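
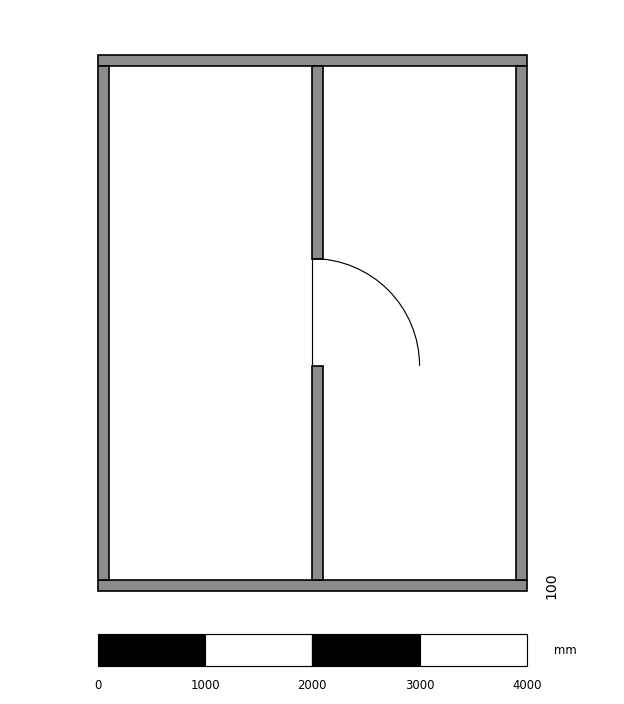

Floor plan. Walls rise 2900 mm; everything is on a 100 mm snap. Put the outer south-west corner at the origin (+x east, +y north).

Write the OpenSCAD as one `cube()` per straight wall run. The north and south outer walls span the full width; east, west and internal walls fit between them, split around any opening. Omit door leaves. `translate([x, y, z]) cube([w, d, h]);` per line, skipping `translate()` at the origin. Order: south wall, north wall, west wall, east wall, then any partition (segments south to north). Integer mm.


cube([4000, 100, 2900]);
translate([0, 4900, 0]) cube([4000, 100, 2900]);
translate([0, 100, 0]) cube([100, 4800, 2900]);
translate([3900, 100, 0]) cube([100, 4800, 2900]);
translate([2000, 100, 0]) cube([100, 2000, 2900]);
translate([2000, 3100, 0]) cube([100, 1800, 2900]);


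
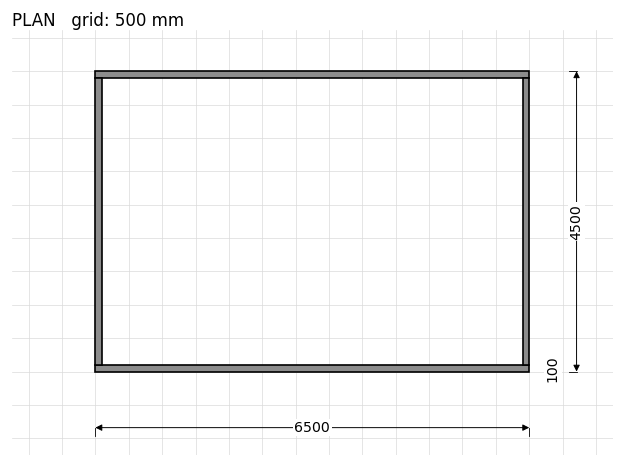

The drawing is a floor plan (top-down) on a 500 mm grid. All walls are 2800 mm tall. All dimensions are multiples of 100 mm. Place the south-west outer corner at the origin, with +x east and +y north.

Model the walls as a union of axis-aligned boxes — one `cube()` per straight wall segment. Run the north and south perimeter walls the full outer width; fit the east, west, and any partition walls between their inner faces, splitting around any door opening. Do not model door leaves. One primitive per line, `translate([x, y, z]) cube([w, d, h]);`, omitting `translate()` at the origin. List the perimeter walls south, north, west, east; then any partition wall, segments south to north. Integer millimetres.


cube([6500, 100, 2800]);
translate([0, 4400, 0]) cube([6500, 100, 2800]);
translate([0, 100, 0]) cube([100, 4300, 2800]);
translate([6400, 100, 0]) cube([100, 4300, 2800]);


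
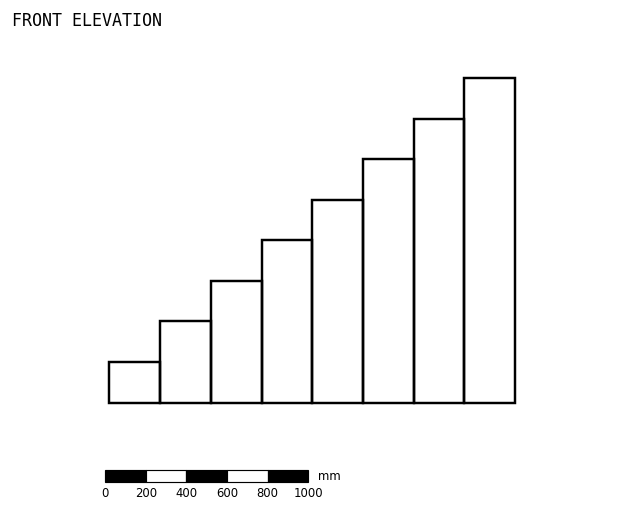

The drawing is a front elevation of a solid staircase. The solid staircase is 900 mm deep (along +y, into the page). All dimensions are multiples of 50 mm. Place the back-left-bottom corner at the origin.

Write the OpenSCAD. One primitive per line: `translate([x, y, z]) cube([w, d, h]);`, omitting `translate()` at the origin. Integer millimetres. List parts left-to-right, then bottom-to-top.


cube([250, 900, 200]);
translate([250, 0, 0]) cube([250, 900, 400]);
translate([500, 0, 0]) cube([250, 900, 600]);
translate([750, 0, 0]) cube([250, 900, 800]);
translate([1000, 0, 0]) cube([250, 900, 1000]);
translate([1250, 0, 0]) cube([250, 900, 1200]);
translate([1500, 0, 0]) cube([250, 900, 1400]);
translate([1750, 0, 0]) cube([250, 900, 1600]);


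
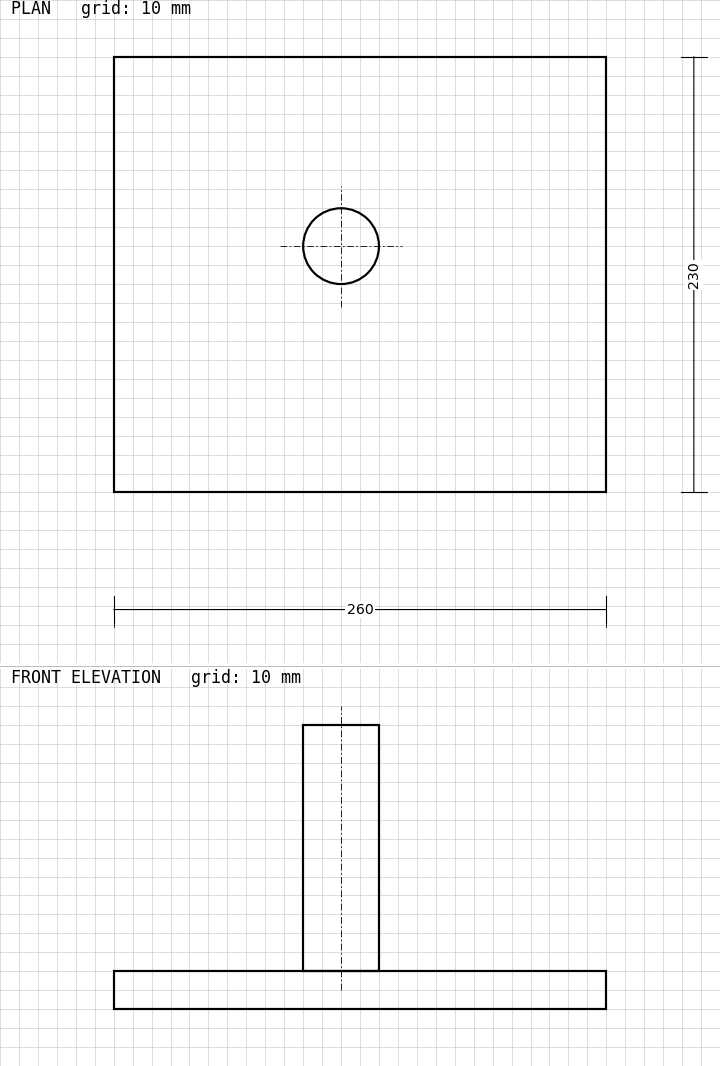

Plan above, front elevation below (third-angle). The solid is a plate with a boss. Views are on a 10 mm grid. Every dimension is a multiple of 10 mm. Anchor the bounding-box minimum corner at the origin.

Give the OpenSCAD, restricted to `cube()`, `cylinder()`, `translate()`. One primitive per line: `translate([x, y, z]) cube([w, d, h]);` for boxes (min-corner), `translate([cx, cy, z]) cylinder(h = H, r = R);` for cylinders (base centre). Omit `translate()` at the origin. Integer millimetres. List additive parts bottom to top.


cube([260, 230, 20]);
translate([120, 130, 20]) cylinder(h = 130, r = 20);


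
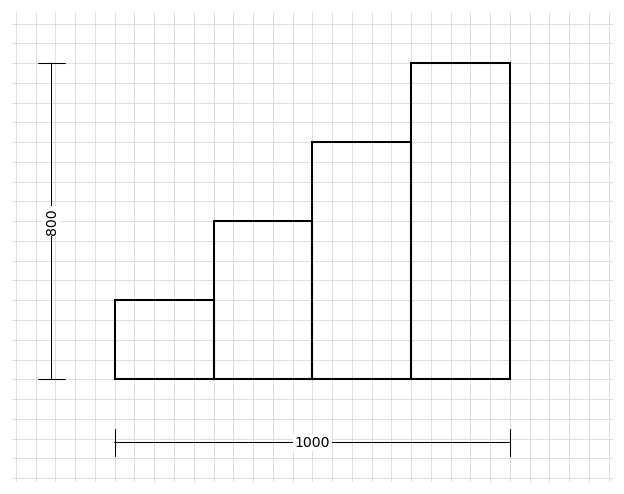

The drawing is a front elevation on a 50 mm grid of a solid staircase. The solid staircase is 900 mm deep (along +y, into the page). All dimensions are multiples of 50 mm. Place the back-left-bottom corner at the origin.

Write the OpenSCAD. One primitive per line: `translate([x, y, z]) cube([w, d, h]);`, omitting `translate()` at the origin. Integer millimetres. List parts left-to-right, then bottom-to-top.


cube([250, 900, 200]);
translate([250, 0, 0]) cube([250, 900, 400]);
translate([500, 0, 0]) cube([250, 900, 600]);
translate([750, 0, 0]) cube([250, 900, 800]);


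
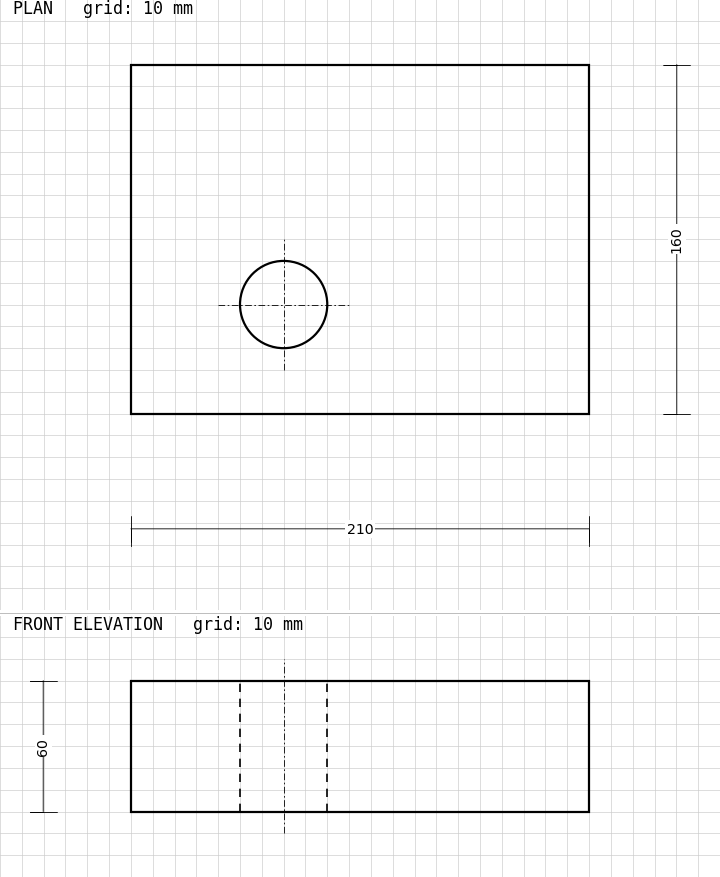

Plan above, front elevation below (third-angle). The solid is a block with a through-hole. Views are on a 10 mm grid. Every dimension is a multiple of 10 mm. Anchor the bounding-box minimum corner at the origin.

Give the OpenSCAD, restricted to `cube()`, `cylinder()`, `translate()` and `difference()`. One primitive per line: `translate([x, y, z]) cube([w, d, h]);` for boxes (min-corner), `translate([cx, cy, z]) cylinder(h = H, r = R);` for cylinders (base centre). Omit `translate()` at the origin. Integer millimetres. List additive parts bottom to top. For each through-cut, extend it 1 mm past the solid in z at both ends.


difference() {
  cube([210, 160, 60]);
  translate([70, 50, -1]) cylinder(h = 62, r = 20);
}


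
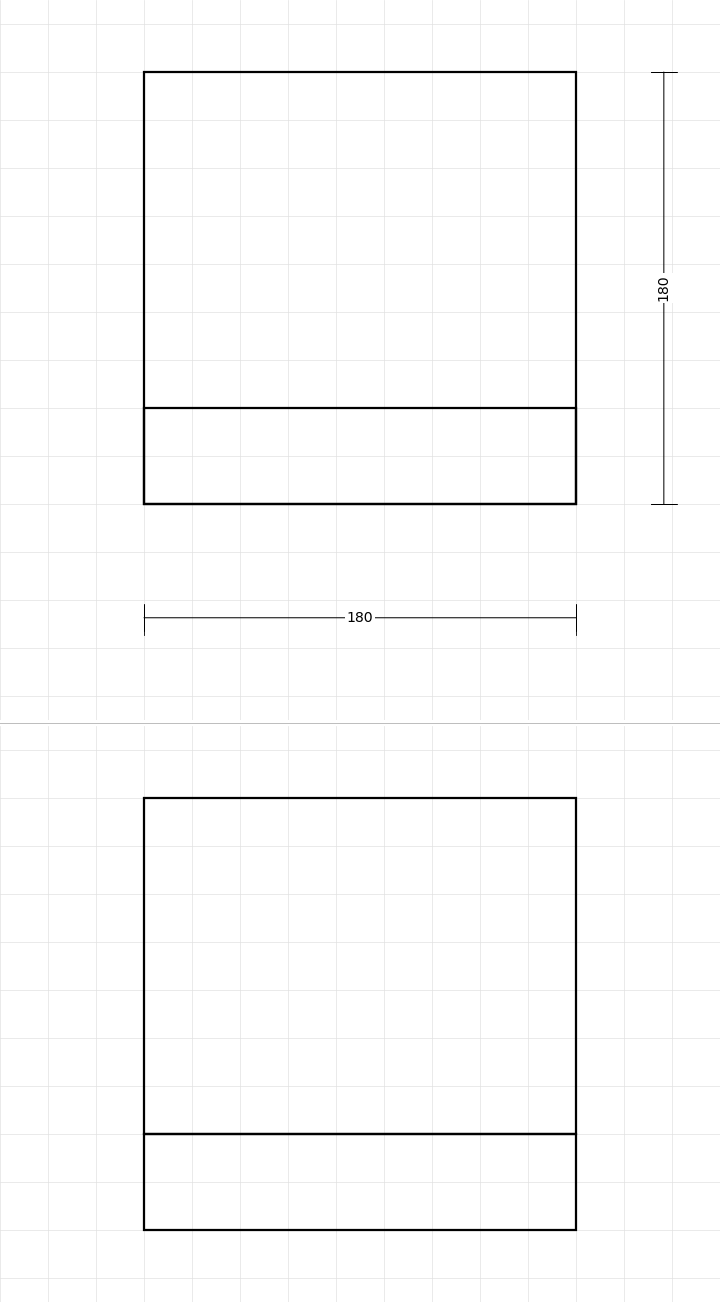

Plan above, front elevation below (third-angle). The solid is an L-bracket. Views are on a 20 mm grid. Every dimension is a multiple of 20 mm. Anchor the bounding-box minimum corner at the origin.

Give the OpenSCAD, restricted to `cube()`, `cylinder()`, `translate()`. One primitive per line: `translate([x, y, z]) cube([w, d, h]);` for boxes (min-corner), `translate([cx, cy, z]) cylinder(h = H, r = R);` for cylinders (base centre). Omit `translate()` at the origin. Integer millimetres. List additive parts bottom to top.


cube([180, 180, 40]);
translate([0, 0, 40]) cube([180, 40, 140]);


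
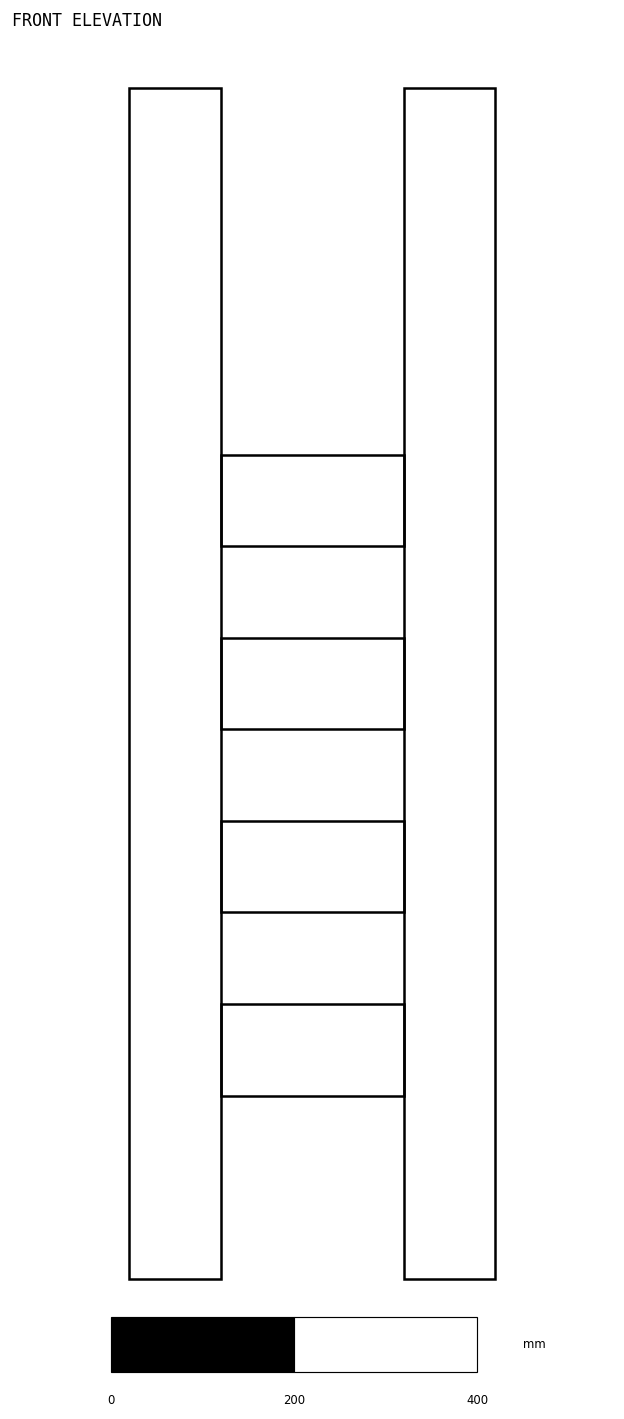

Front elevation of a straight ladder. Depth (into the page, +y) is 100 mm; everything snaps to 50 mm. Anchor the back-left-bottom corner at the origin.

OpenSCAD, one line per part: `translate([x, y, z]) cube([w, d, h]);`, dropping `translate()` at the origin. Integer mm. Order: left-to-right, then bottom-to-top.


cube([100, 100, 1300]);
translate([100, 0, 200]) cube([200, 100, 100]);
translate([100, 0, 400]) cube([200, 100, 100]);
translate([100, 0, 600]) cube([200, 100, 100]);
translate([100, 0, 800]) cube([200, 100, 100]);
translate([300, 0, 0]) cube([100, 100, 1300]);


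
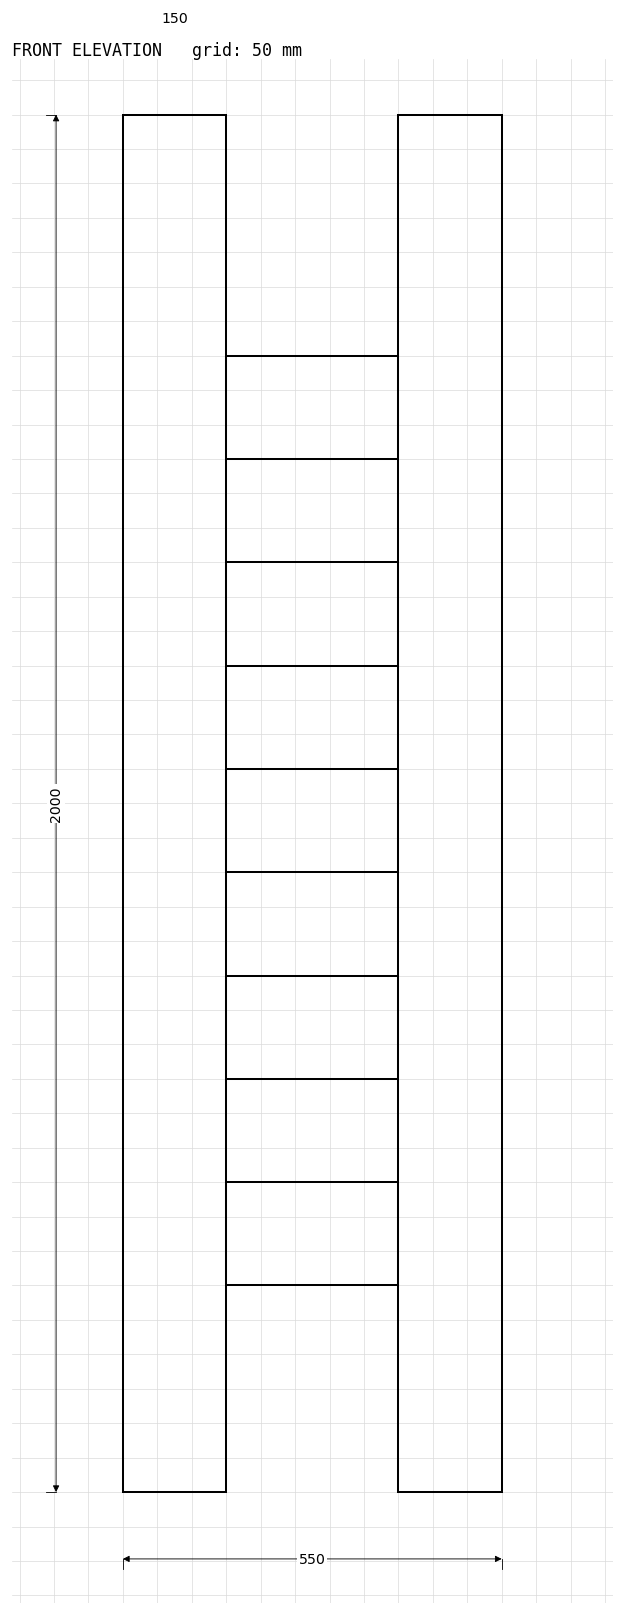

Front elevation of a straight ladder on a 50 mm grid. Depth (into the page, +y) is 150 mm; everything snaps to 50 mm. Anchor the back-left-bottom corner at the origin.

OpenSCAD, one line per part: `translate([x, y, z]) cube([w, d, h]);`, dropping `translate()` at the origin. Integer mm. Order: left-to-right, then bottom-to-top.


cube([150, 150, 2000]);
translate([150, 0, 300]) cube([250, 150, 150]);
translate([150, 0, 600]) cube([250, 150, 150]);
translate([150, 0, 900]) cube([250, 150, 150]);
translate([150, 0, 1200]) cube([250, 150, 150]);
translate([150, 0, 1500]) cube([250, 150, 150]);
translate([400, 0, 0]) cube([150, 150, 2000]);


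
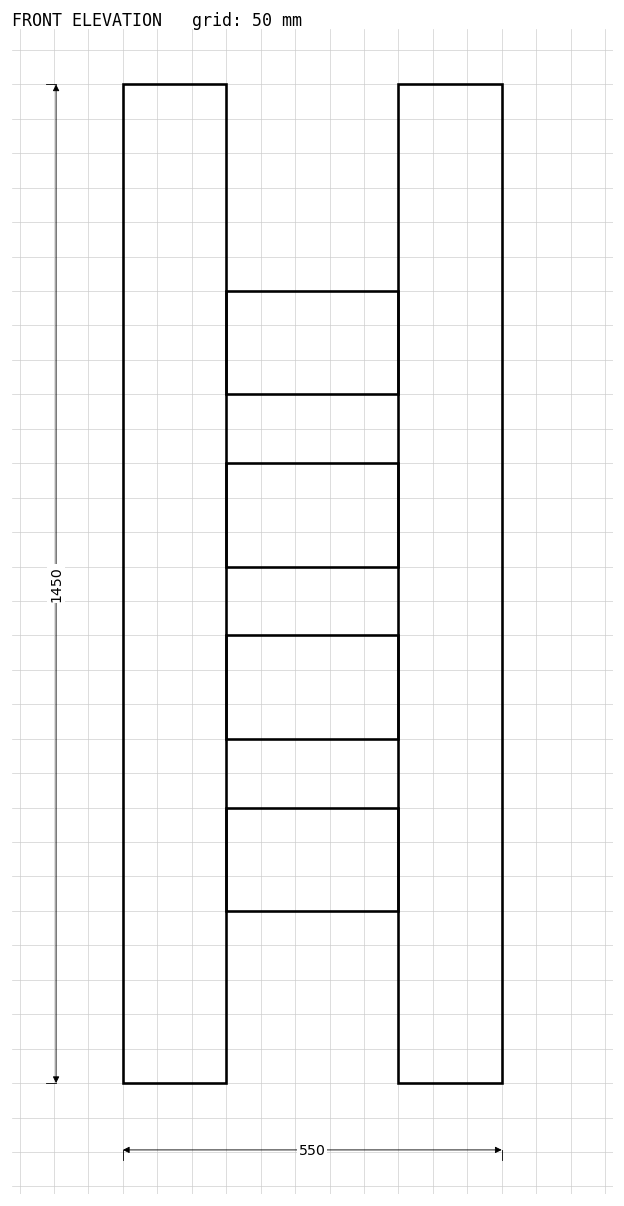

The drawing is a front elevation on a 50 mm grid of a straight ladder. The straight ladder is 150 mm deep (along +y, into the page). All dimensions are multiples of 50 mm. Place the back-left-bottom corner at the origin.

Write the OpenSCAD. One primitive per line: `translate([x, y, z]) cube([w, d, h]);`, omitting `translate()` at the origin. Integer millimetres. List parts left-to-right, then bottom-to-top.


cube([150, 150, 1450]);
translate([150, 0, 250]) cube([250, 150, 150]);
translate([150, 0, 500]) cube([250, 150, 150]);
translate([150, 0, 750]) cube([250, 150, 150]);
translate([150, 0, 1000]) cube([250, 150, 150]);
translate([400, 0, 0]) cube([150, 150, 1450]);


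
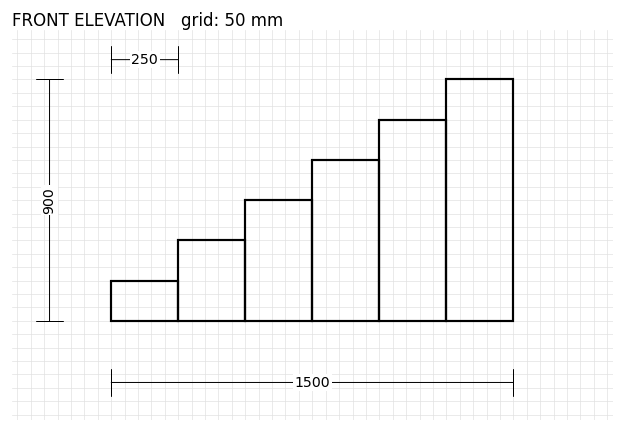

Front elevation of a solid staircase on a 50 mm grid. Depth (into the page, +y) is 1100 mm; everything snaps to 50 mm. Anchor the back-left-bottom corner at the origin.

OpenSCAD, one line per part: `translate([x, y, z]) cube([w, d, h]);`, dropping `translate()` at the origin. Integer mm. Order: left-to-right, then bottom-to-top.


cube([250, 1100, 150]);
translate([250, 0, 0]) cube([250, 1100, 300]);
translate([500, 0, 0]) cube([250, 1100, 450]);
translate([750, 0, 0]) cube([250, 1100, 600]);
translate([1000, 0, 0]) cube([250, 1100, 750]);
translate([1250, 0, 0]) cube([250, 1100, 900]);


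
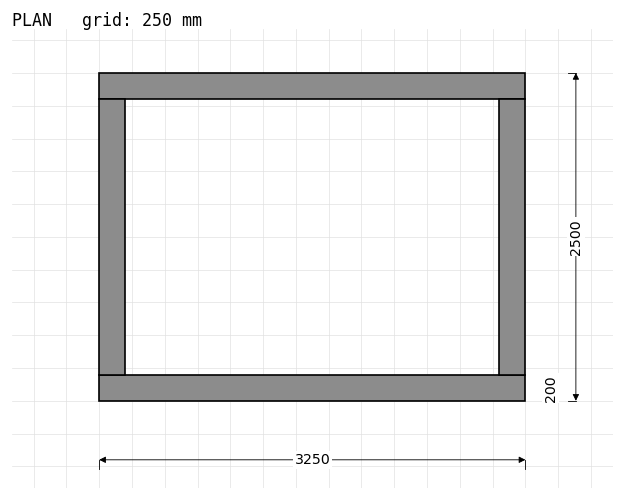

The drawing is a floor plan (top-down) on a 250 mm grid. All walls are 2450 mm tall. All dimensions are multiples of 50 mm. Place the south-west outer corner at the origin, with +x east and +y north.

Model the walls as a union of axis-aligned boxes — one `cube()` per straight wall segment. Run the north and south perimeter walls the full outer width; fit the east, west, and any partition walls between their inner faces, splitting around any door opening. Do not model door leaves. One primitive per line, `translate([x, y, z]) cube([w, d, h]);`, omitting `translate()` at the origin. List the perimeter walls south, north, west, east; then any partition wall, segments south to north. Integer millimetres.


cube([3250, 200, 2450]);
translate([0, 2300, 0]) cube([3250, 200, 2450]);
translate([0, 200, 0]) cube([200, 2100, 2450]);
translate([3050, 200, 0]) cube([200, 2100, 2450]);


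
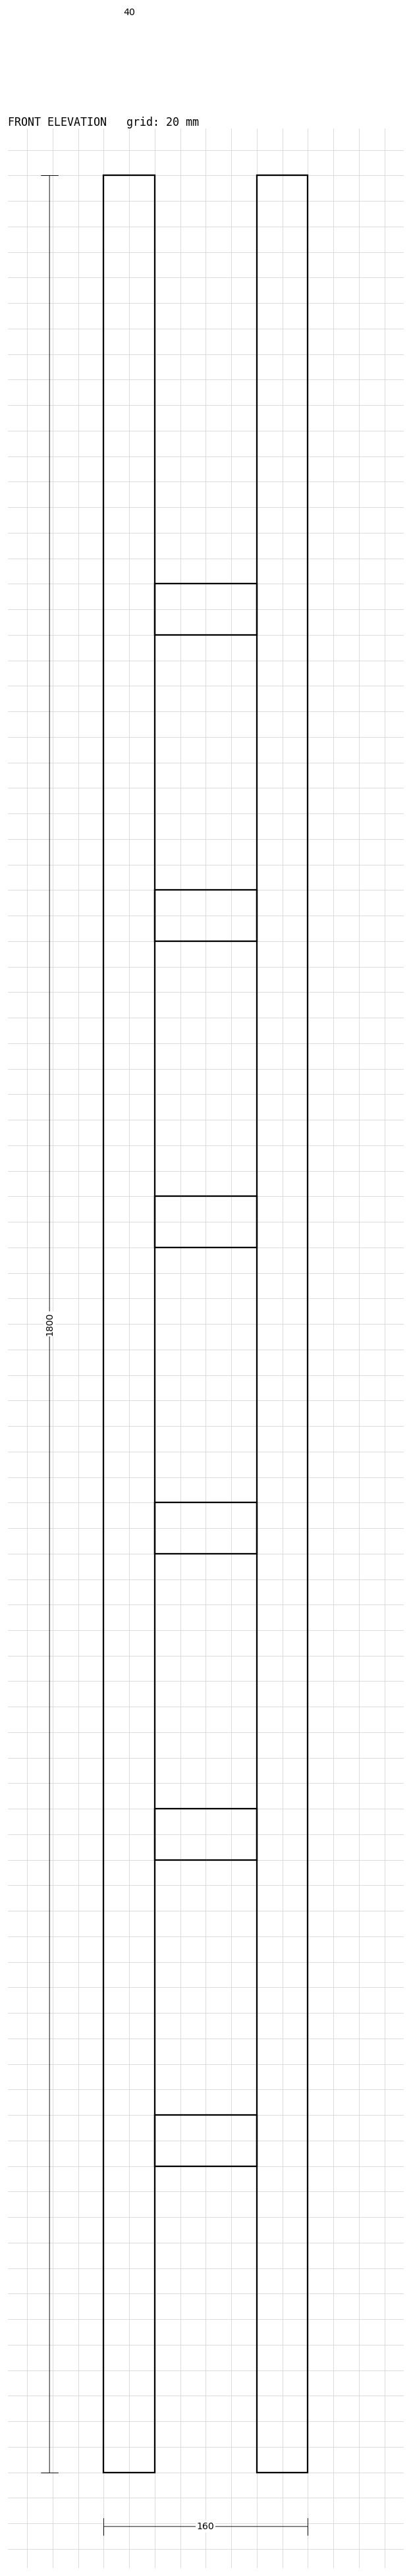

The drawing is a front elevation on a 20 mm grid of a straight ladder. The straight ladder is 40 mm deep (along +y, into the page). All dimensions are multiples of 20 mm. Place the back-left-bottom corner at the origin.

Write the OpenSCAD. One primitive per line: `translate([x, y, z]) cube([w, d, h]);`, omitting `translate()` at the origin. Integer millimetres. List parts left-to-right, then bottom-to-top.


cube([40, 40, 1800]);
translate([40, 0, 240]) cube([80, 40, 40]);
translate([40, 0, 480]) cube([80, 40, 40]);
translate([40, 0, 720]) cube([80, 40, 40]);
translate([40, 0, 960]) cube([80, 40, 40]);
translate([40, 0, 1200]) cube([80, 40, 40]);
translate([40, 0, 1440]) cube([80, 40, 40]);
translate([120, 0, 0]) cube([40, 40, 1800]);


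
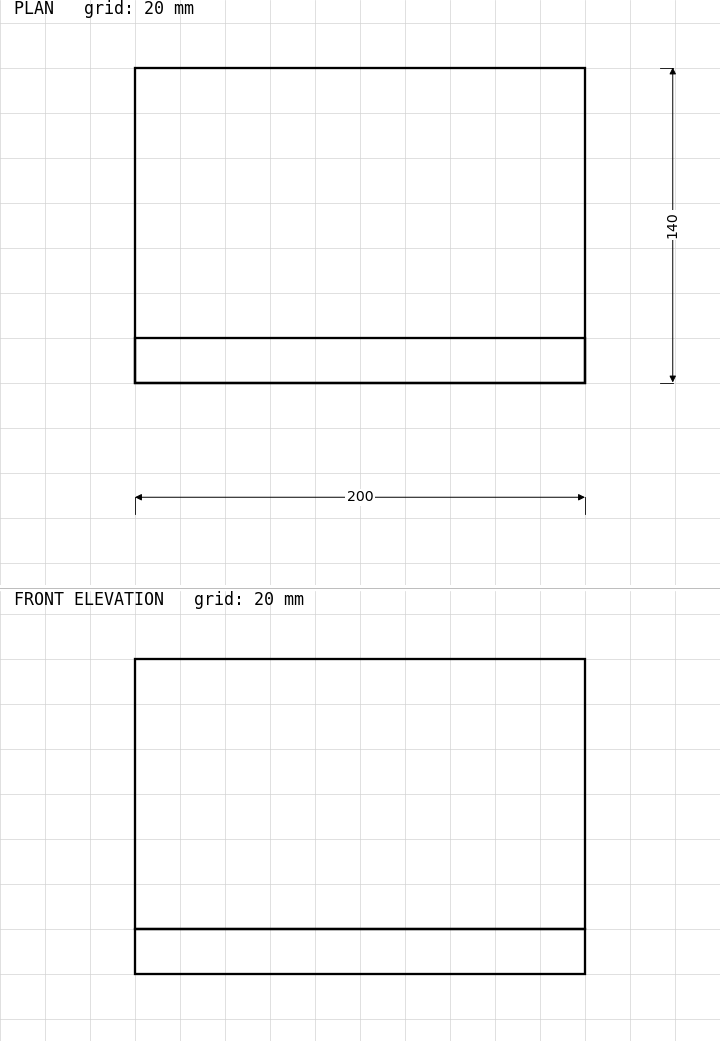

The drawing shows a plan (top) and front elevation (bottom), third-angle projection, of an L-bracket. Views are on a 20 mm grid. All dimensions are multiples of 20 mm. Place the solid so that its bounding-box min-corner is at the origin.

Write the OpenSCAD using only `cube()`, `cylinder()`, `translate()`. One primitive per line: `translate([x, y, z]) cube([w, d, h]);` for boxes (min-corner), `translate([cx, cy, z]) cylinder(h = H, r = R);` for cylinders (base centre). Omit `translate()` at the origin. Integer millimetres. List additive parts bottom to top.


cube([200, 140, 20]);
translate([0, 0, 20]) cube([200, 20, 120]);


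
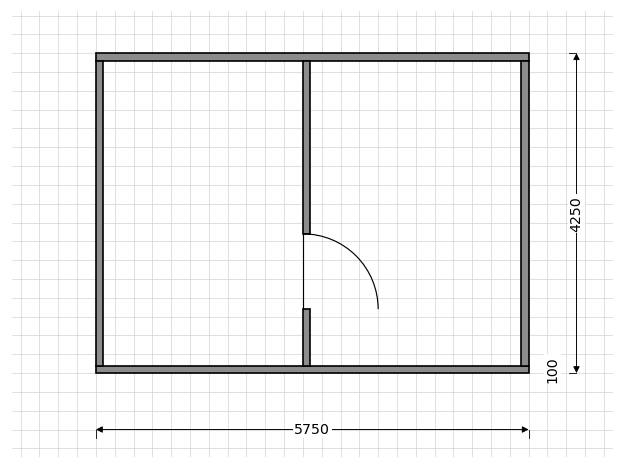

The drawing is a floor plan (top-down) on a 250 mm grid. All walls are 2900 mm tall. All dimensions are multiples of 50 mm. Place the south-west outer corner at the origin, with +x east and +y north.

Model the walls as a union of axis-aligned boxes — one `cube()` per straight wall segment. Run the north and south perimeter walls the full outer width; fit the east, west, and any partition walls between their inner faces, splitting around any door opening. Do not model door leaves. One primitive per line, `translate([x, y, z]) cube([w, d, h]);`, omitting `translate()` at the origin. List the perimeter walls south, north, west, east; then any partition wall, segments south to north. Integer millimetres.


cube([5750, 100, 2900]);
translate([0, 4150, 0]) cube([5750, 100, 2900]);
translate([0, 100, 0]) cube([100, 4050, 2900]);
translate([5650, 100, 0]) cube([100, 4050, 2900]);
translate([2750, 100, 0]) cube([100, 750, 2900]);
translate([2750, 1850, 0]) cube([100, 2300, 2900]);


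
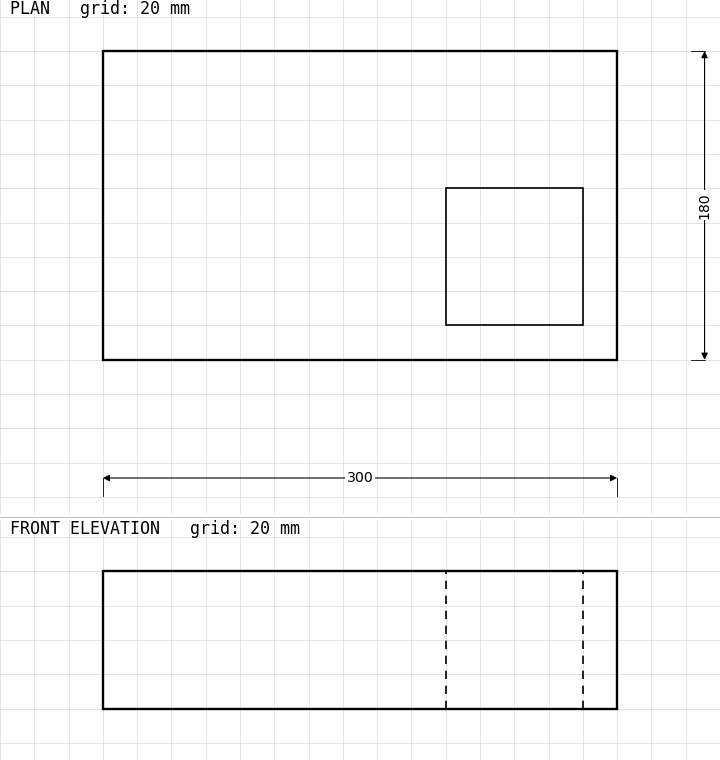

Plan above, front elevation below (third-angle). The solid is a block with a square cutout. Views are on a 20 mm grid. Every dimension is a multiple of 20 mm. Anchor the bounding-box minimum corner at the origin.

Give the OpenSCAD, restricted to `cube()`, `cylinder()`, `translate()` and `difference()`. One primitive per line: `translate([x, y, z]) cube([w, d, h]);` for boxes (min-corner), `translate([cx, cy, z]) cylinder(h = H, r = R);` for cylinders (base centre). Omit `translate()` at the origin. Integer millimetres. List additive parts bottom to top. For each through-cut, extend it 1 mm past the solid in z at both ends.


difference() {
  cube([300, 180, 80]);
  translate([200, 20, -1]) cube([80, 80, 82]);
}


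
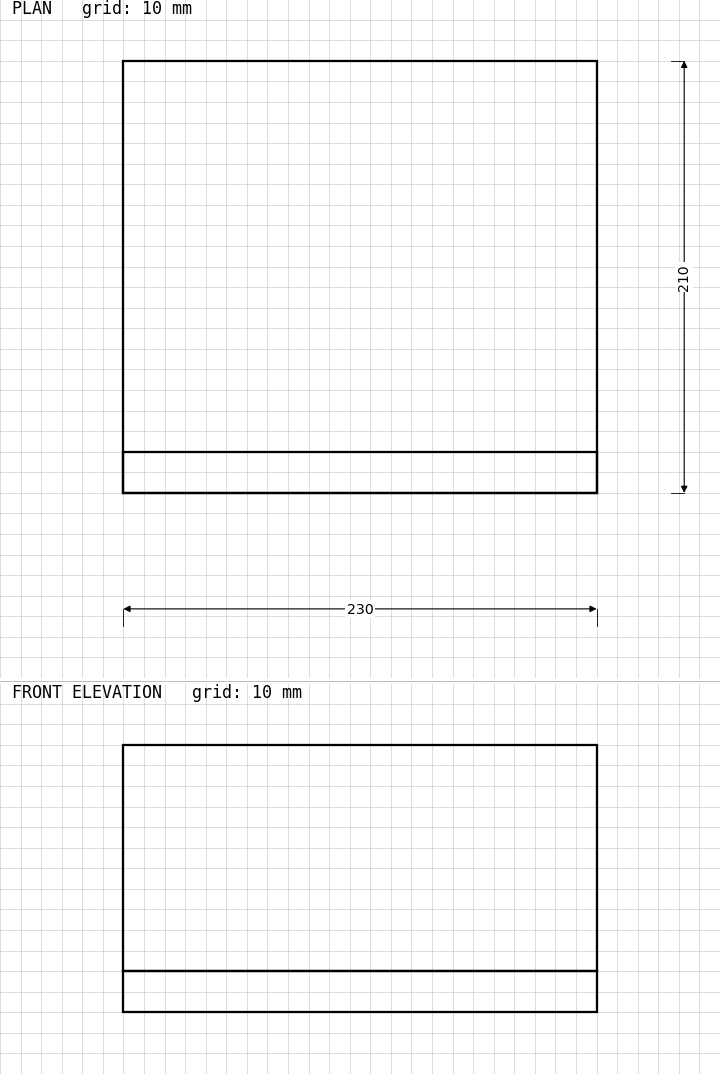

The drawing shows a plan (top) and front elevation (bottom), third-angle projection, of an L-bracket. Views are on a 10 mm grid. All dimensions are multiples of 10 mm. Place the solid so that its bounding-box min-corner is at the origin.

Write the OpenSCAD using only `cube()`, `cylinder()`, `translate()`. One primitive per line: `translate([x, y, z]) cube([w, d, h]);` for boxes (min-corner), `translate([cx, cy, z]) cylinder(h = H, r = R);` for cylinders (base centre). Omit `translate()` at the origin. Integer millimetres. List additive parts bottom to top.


cube([230, 210, 20]);
translate([0, 0, 20]) cube([230, 20, 110]);


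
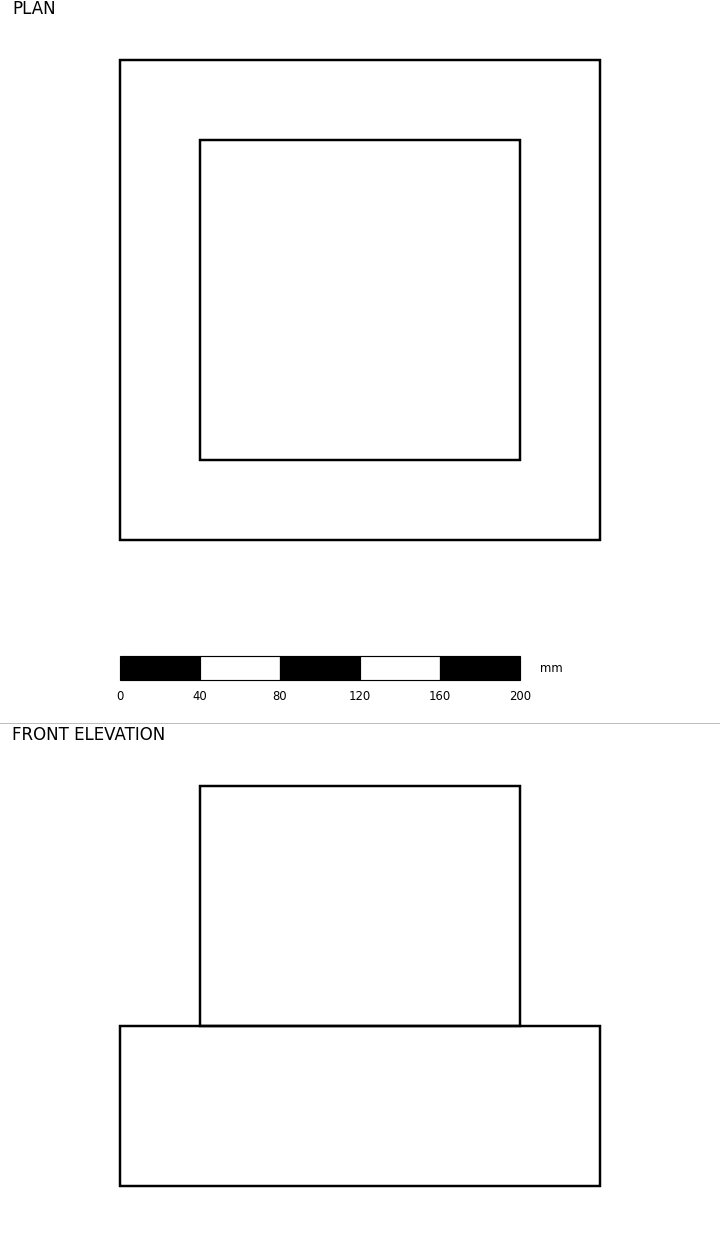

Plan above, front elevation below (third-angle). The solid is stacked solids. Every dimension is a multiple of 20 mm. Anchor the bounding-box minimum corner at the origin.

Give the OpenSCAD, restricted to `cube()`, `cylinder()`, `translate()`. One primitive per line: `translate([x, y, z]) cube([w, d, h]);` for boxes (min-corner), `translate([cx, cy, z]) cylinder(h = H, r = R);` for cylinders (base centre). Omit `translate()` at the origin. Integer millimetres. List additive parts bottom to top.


cube([240, 240, 80]);
translate([40, 40, 80]) cube([160, 160, 120]);


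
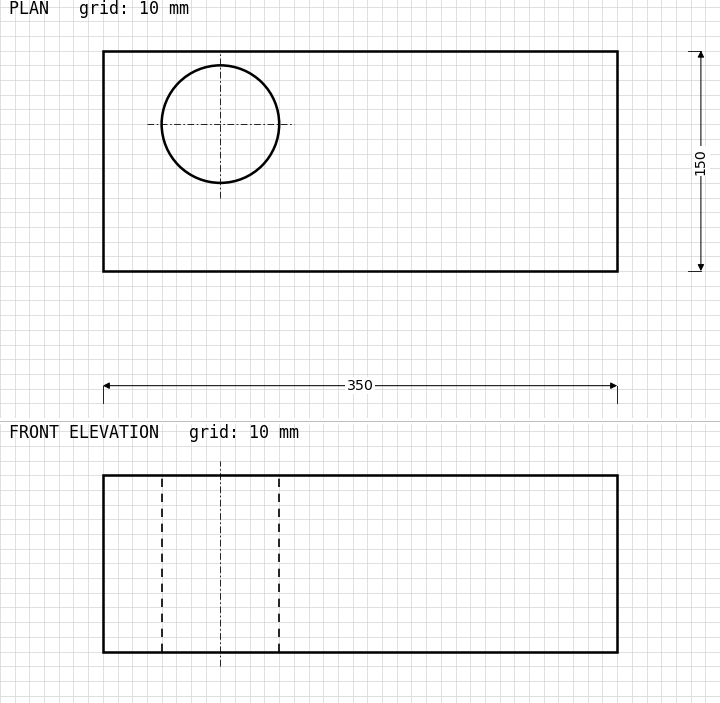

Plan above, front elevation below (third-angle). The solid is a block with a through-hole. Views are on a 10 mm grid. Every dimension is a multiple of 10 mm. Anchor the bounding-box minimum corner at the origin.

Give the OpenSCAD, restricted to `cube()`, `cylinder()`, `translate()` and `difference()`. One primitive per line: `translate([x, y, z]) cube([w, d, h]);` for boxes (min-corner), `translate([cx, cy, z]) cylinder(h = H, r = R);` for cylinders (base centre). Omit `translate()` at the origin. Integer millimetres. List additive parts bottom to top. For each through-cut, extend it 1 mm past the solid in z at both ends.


difference() {
  cube([350, 150, 120]);
  translate([80, 100, -1]) cylinder(h = 122, r = 40);
}


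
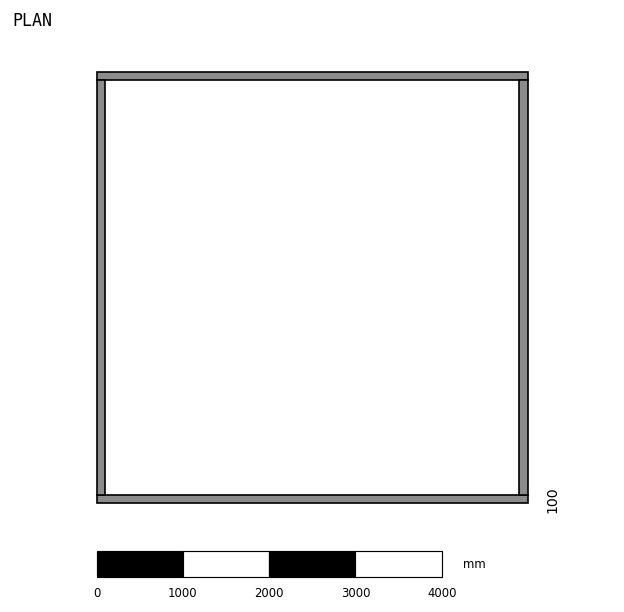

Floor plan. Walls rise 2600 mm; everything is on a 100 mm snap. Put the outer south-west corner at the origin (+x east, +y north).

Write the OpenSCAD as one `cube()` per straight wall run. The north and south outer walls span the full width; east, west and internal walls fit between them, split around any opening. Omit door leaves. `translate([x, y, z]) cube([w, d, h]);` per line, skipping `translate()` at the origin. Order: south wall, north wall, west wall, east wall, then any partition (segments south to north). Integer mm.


cube([5000, 100, 2600]);
translate([0, 4900, 0]) cube([5000, 100, 2600]);
translate([0, 100, 0]) cube([100, 4800, 2600]);
translate([4900, 100, 0]) cube([100, 4800, 2600]);


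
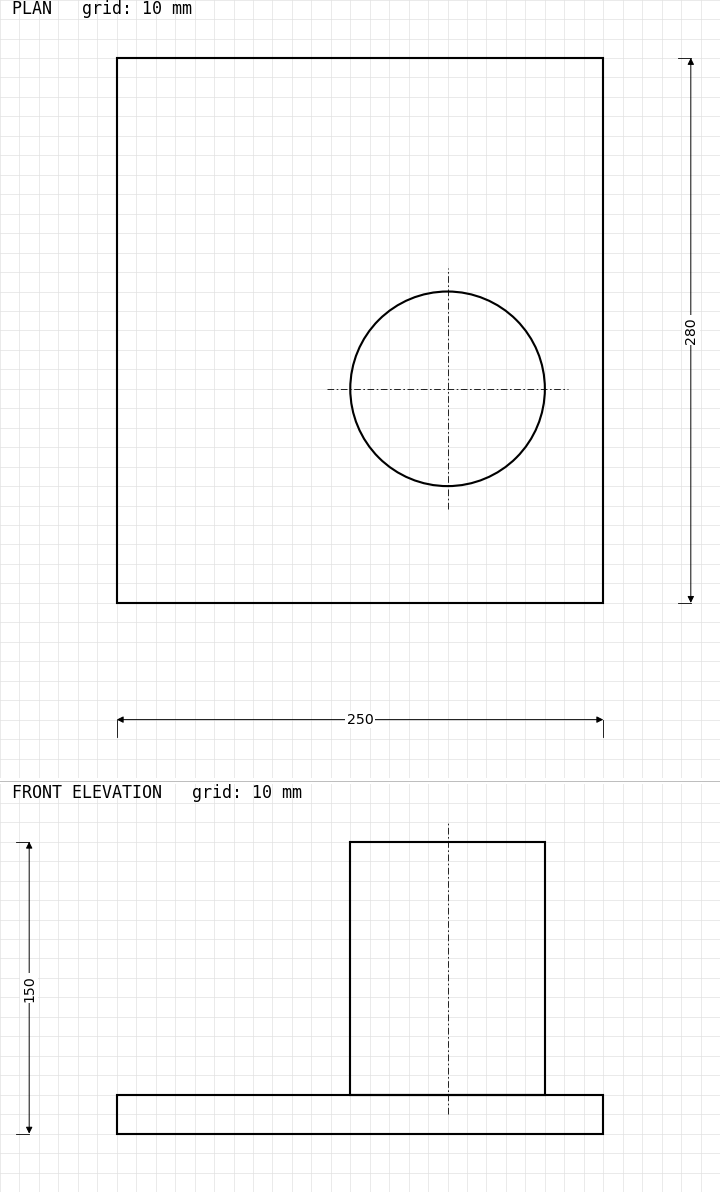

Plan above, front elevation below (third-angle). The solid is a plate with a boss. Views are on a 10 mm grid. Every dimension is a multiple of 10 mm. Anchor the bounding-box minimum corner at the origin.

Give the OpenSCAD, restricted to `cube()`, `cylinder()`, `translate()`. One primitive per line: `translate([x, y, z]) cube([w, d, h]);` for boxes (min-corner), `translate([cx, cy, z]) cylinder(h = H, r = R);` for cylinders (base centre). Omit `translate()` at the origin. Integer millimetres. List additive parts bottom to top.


cube([250, 280, 20]);
translate([170, 110, 20]) cylinder(h = 130, r = 50);


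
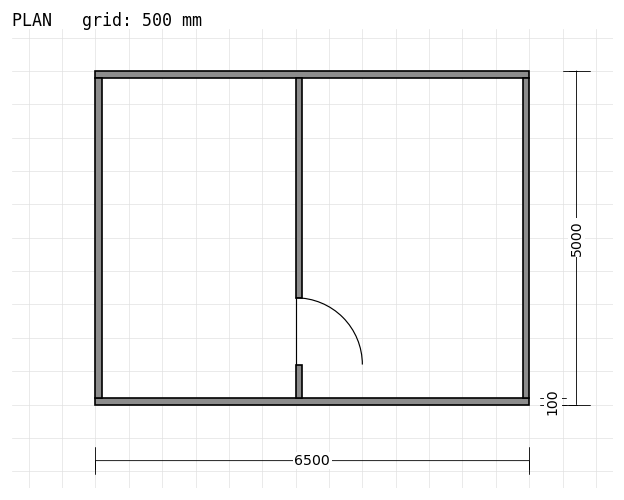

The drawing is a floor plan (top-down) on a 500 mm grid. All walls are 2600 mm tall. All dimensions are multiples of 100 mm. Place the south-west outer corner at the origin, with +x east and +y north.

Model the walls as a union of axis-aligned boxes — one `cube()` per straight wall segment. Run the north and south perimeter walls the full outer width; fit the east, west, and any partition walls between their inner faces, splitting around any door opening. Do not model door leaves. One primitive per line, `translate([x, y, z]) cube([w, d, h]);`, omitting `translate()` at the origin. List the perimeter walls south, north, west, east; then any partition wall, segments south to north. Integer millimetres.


cube([6500, 100, 2600]);
translate([0, 4900, 0]) cube([6500, 100, 2600]);
translate([0, 100, 0]) cube([100, 4800, 2600]);
translate([6400, 100, 0]) cube([100, 4800, 2600]);
translate([3000, 100, 0]) cube([100, 500, 2600]);
translate([3000, 1600, 0]) cube([100, 3300, 2600]);


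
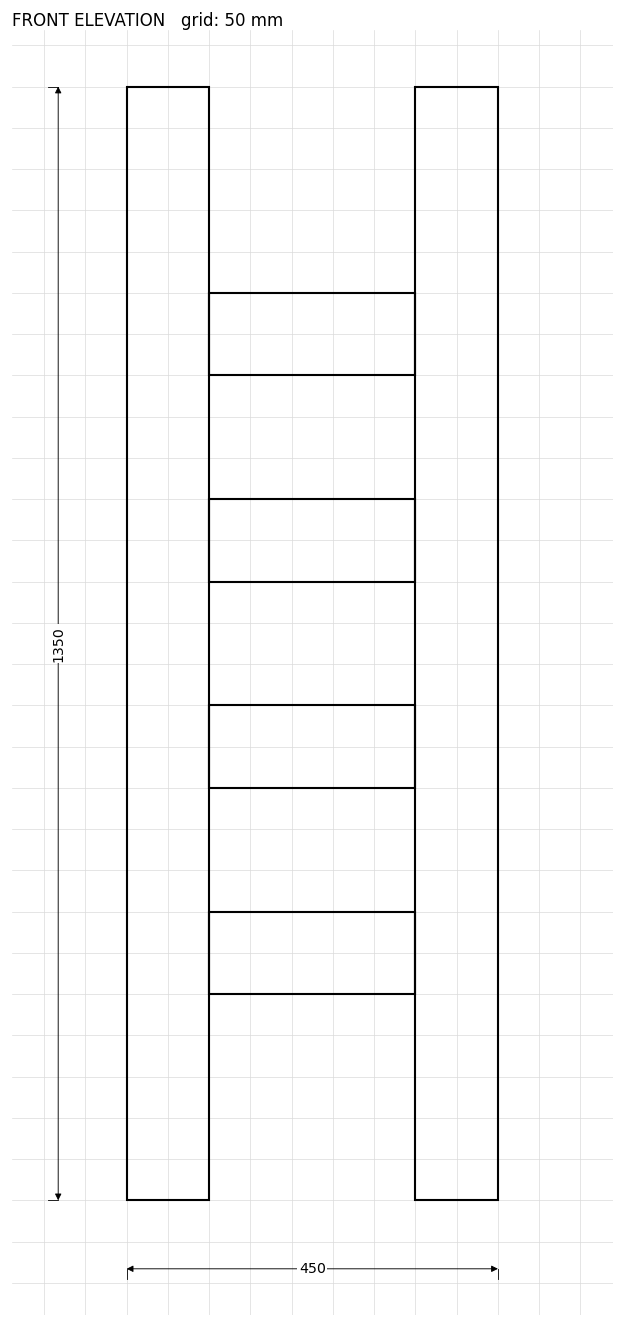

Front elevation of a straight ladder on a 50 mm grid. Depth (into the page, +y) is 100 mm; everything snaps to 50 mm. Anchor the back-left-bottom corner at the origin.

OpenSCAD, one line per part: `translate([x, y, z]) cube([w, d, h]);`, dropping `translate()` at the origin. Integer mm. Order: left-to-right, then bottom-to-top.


cube([100, 100, 1350]);
translate([100, 0, 250]) cube([250, 100, 100]);
translate([100, 0, 500]) cube([250, 100, 100]);
translate([100, 0, 750]) cube([250, 100, 100]);
translate([100, 0, 1000]) cube([250, 100, 100]);
translate([350, 0, 0]) cube([100, 100, 1350]);


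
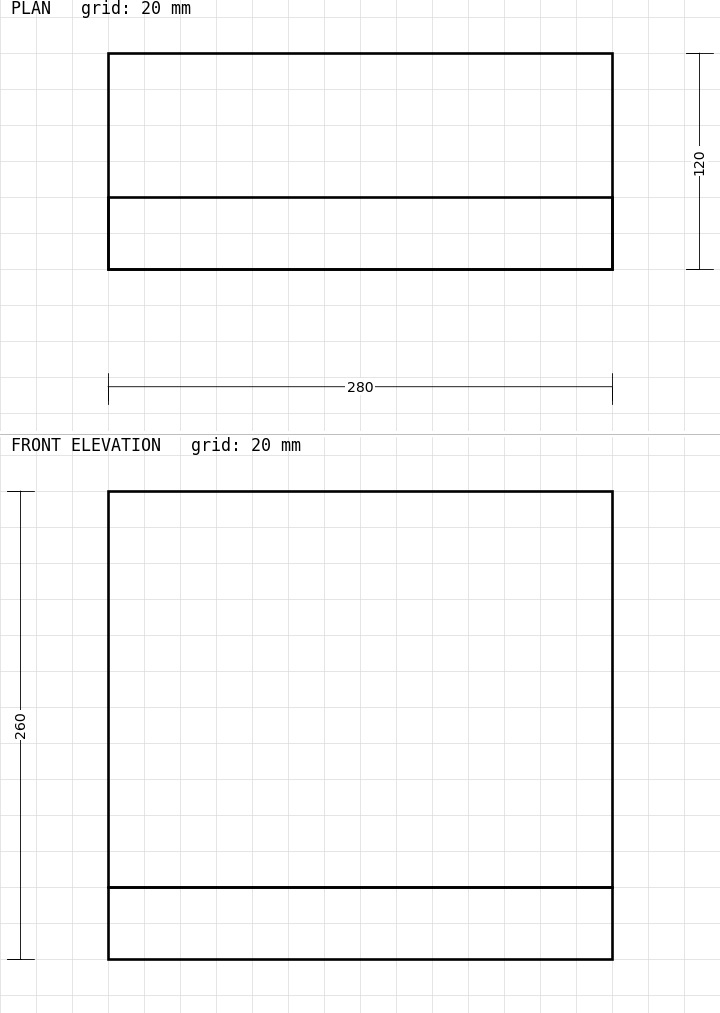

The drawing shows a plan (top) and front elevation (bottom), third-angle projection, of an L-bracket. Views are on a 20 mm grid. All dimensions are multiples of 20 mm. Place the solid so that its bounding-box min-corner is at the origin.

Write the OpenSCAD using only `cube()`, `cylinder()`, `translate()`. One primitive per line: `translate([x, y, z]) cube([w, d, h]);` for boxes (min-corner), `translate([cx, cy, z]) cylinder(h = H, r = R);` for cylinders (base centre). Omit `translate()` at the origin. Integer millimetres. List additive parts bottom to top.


cube([280, 120, 40]);
translate([0, 0, 40]) cube([280, 40, 220]);


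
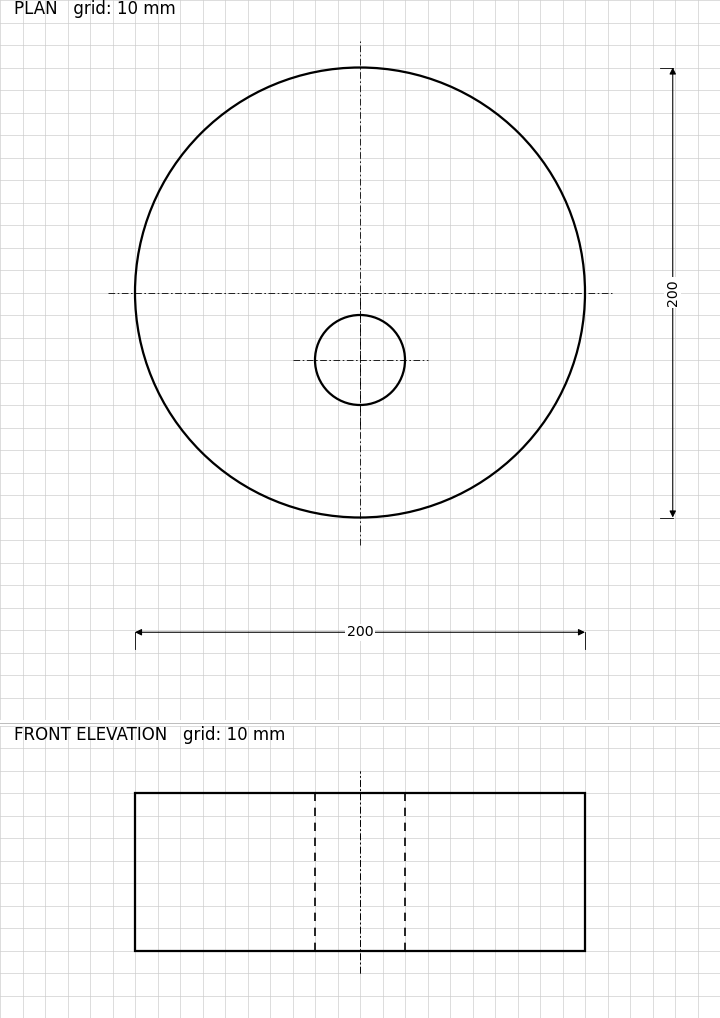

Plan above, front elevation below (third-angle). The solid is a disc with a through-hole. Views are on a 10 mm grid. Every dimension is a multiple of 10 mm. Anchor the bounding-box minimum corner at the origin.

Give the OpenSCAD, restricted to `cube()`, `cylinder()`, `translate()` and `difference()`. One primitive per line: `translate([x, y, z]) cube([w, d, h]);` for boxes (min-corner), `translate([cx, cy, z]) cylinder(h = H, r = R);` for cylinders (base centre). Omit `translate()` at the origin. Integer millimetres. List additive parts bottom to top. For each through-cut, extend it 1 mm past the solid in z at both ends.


difference() {
  translate([100, 100, 0]) cylinder(h = 70, r = 100);
  translate([100, 70, -1]) cylinder(h = 72, r = 20);
}


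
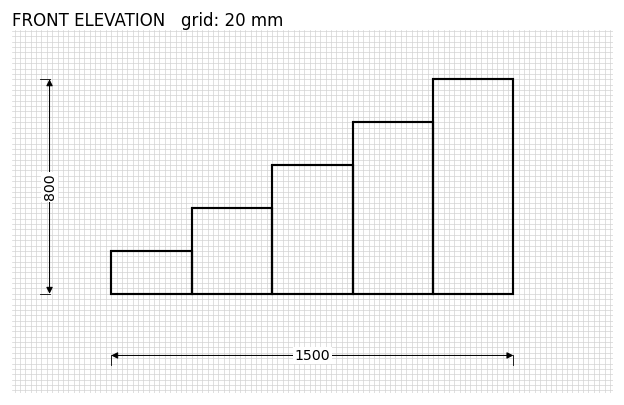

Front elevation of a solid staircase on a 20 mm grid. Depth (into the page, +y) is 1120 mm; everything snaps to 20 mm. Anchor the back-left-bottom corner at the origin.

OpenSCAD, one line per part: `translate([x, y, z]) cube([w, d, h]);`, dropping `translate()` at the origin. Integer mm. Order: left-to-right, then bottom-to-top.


cube([300, 1120, 160]);
translate([300, 0, 0]) cube([300, 1120, 320]);
translate([600, 0, 0]) cube([300, 1120, 480]);
translate([900, 0, 0]) cube([300, 1120, 640]);
translate([1200, 0, 0]) cube([300, 1120, 800]);


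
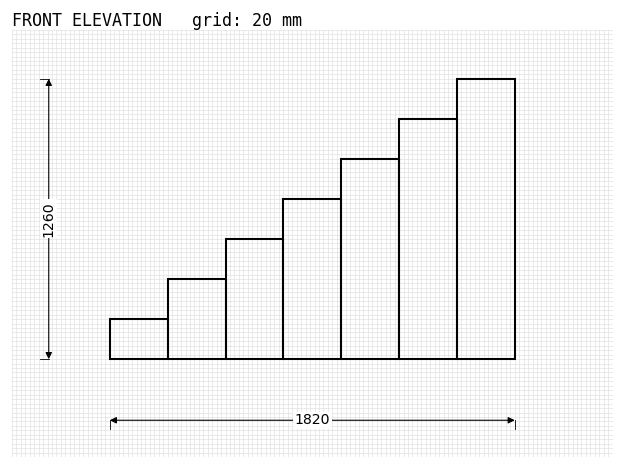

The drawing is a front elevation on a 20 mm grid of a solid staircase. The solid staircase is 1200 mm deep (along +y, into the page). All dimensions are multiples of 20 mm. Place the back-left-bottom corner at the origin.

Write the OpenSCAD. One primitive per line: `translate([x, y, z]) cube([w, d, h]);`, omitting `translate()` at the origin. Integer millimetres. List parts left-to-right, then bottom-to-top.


cube([260, 1200, 180]);
translate([260, 0, 0]) cube([260, 1200, 360]);
translate([520, 0, 0]) cube([260, 1200, 540]);
translate([780, 0, 0]) cube([260, 1200, 720]);
translate([1040, 0, 0]) cube([260, 1200, 900]);
translate([1300, 0, 0]) cube([260, 1200, 1080]);
translate([1560, 0, 0]) cube([260, 1200, 1260]);


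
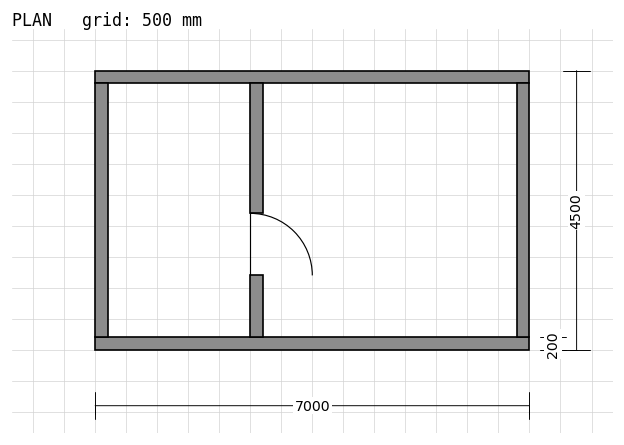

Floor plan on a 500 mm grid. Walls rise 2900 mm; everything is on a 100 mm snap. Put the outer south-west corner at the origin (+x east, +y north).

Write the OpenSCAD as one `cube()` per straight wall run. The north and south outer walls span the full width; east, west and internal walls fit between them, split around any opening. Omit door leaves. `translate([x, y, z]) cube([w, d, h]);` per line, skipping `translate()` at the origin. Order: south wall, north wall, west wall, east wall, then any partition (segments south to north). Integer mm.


cube([7000, 200, 2900]);
translate([0, 4300, 0]) cube([7000, 200, 2900]);
translate([0, 200, 0]) cube([200, 4100, 2900]);
translate([6800, 200, 0]) cube([200, 4100, 2900]);
translate([2500, 200, 0]) cube([200, 1000, 2900]);
translate([2500, 2200, 0]) cube([200, 2100, 2900]);


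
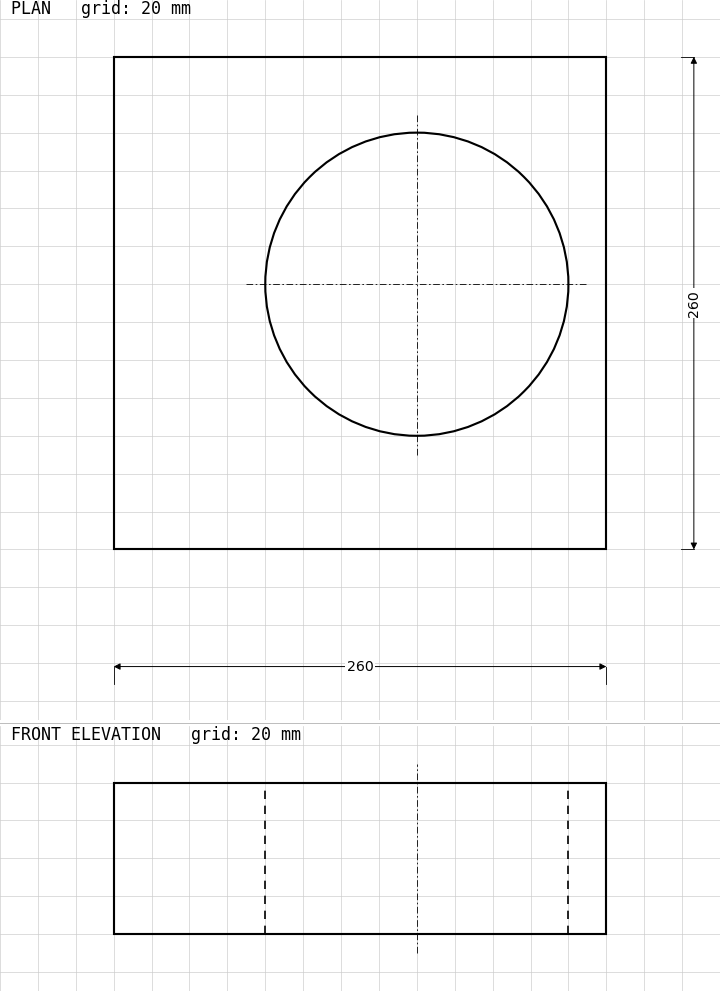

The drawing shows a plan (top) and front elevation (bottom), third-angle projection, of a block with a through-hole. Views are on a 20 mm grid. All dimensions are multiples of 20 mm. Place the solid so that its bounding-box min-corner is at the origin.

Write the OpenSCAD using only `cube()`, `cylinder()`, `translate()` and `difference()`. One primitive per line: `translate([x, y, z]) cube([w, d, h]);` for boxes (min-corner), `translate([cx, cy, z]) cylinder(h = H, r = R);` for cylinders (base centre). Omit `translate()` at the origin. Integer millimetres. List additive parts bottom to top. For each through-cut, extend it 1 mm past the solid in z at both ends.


difference() {
  cube([260, 260, 80]);
  translate([160, 140, -1]) cylinder(h = 82, r = 80);
}


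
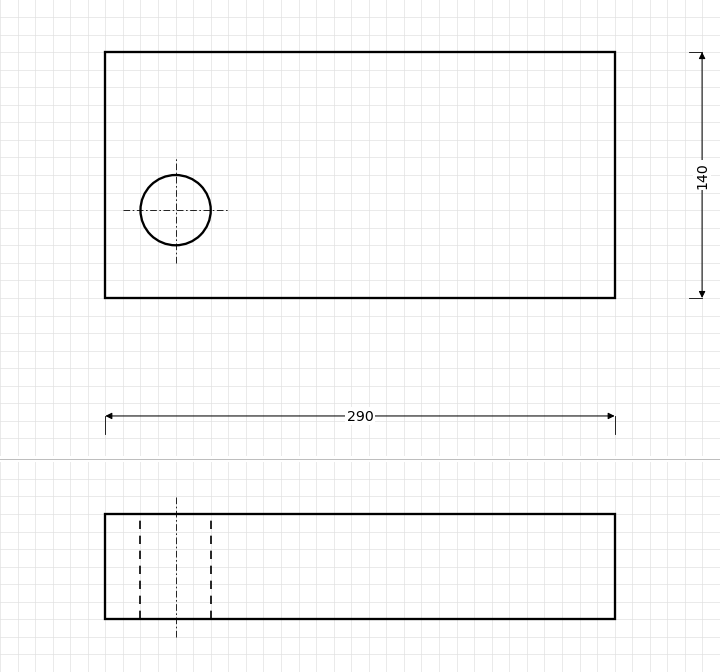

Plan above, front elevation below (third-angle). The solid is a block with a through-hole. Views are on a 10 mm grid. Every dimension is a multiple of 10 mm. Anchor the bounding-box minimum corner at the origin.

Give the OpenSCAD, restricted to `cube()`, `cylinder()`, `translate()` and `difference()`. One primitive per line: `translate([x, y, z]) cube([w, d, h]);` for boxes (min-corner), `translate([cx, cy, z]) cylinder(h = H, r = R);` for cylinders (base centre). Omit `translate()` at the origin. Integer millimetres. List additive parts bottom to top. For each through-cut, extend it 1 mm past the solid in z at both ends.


difference() {
  cube([290, 140, 60]);
  translate([40, 50, -1]) cylinder(h = 62, r = 20);
}


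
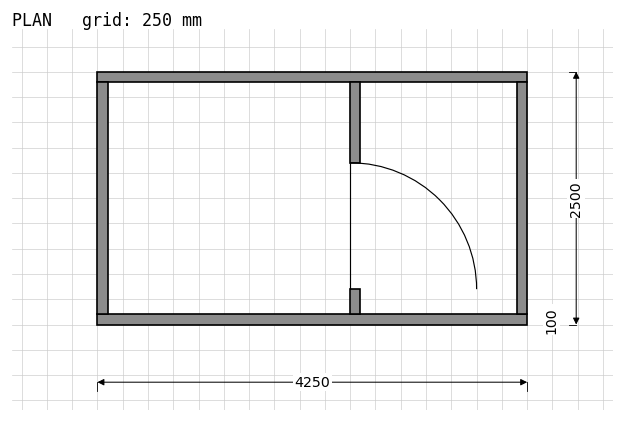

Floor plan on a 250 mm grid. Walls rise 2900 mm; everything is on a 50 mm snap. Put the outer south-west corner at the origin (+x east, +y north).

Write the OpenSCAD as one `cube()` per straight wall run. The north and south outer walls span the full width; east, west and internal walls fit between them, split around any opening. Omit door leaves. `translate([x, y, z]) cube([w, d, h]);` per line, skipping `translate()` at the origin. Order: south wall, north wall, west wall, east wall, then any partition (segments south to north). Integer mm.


cube([4250, 100, 2900]);
translate([0, 2400, 0]) cube([4250, 100, 2900]);
translate([0, 100, 0]) cube([100, 2300, 2900]);
translate([4150, 100, 0]) cube([100, 2300, 2900]);
translate([2500, 100, 0]) cube([100, 250, 2900]);
translate([2500, 1600, 0]) cube([100, 800, 2900]);


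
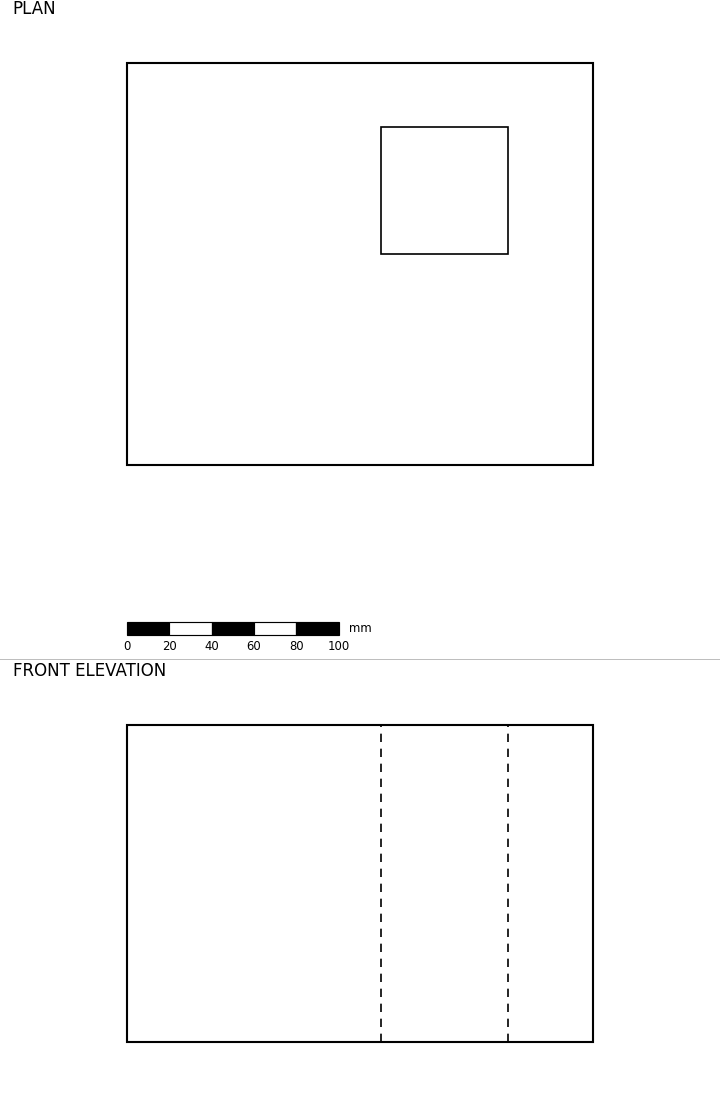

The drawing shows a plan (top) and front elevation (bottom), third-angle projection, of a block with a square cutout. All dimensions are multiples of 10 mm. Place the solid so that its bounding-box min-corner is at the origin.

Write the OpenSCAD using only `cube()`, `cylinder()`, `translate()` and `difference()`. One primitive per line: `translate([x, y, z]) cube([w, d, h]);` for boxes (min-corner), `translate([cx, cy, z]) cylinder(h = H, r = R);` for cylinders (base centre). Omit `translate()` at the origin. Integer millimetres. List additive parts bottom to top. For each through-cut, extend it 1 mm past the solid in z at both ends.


difference() {
  cube([220, 190, 150]);
  translate([120, 100, -1]) cube([60, 60, 152]);
}


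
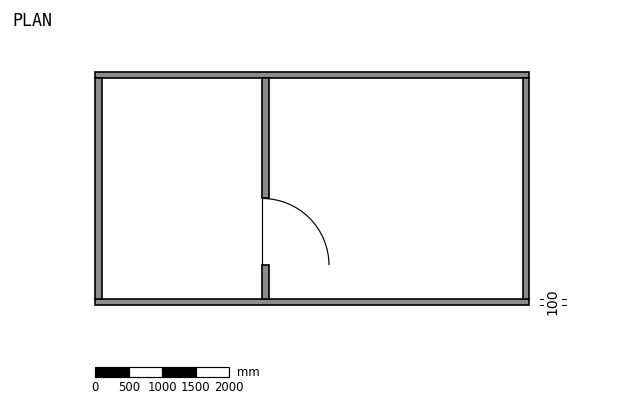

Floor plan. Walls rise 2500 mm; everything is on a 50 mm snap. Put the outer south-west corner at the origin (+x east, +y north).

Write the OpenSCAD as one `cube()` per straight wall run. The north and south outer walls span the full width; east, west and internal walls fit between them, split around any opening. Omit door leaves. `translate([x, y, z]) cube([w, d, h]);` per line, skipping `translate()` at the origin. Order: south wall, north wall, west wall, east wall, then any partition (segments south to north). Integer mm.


cube([6500, 100, 2500]);
translate([0, 3400, 0]) cube([6500, 100, 2500]);
translate([0, 100, 0]) cube([100, 3300, 2500]);
translate([6400, 100, 0]) cube([100, 3300, 2500]);
translate([2500, 100, 0]) cube([100, 500, 2500]);
translate([2500, 1600, 0]) cube([100, 1800, 2500]);


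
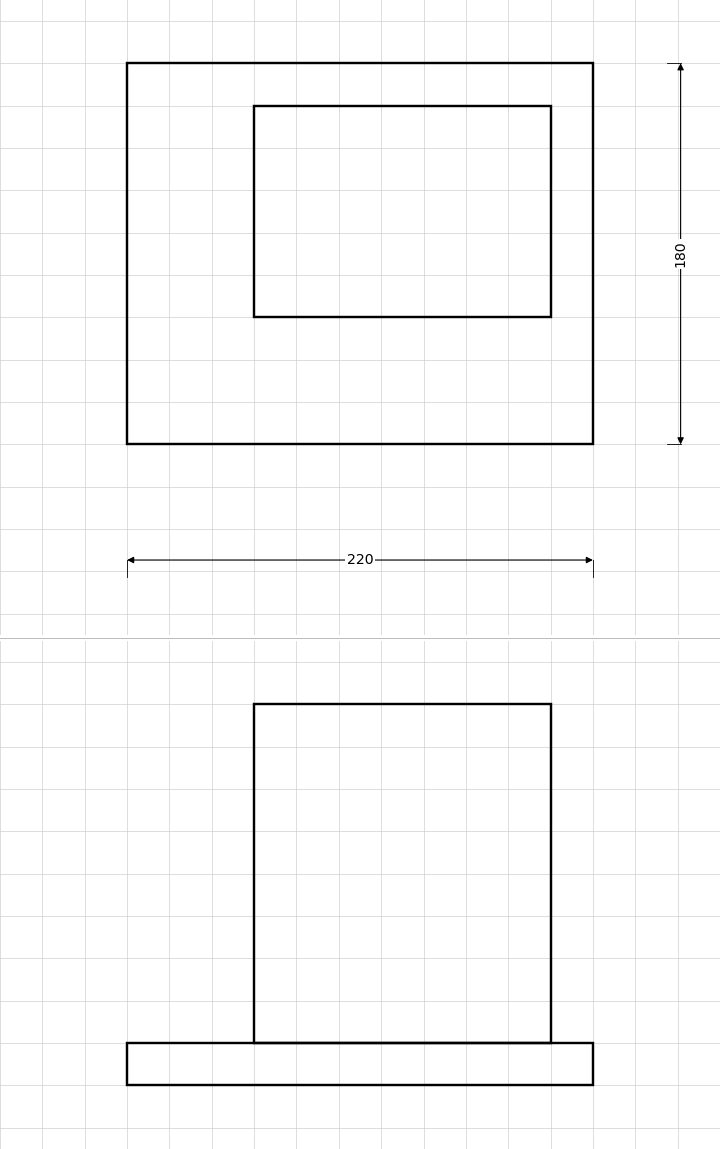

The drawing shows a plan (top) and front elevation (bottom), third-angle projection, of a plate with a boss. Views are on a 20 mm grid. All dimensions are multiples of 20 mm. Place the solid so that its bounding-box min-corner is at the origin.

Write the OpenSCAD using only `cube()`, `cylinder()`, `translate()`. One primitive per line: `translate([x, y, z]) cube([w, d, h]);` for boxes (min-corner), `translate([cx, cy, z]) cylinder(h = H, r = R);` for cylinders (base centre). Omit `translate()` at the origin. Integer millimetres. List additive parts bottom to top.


cube([220, 180, 20]);
translate([60, 60, 20]) cube([140, 100, 160]);


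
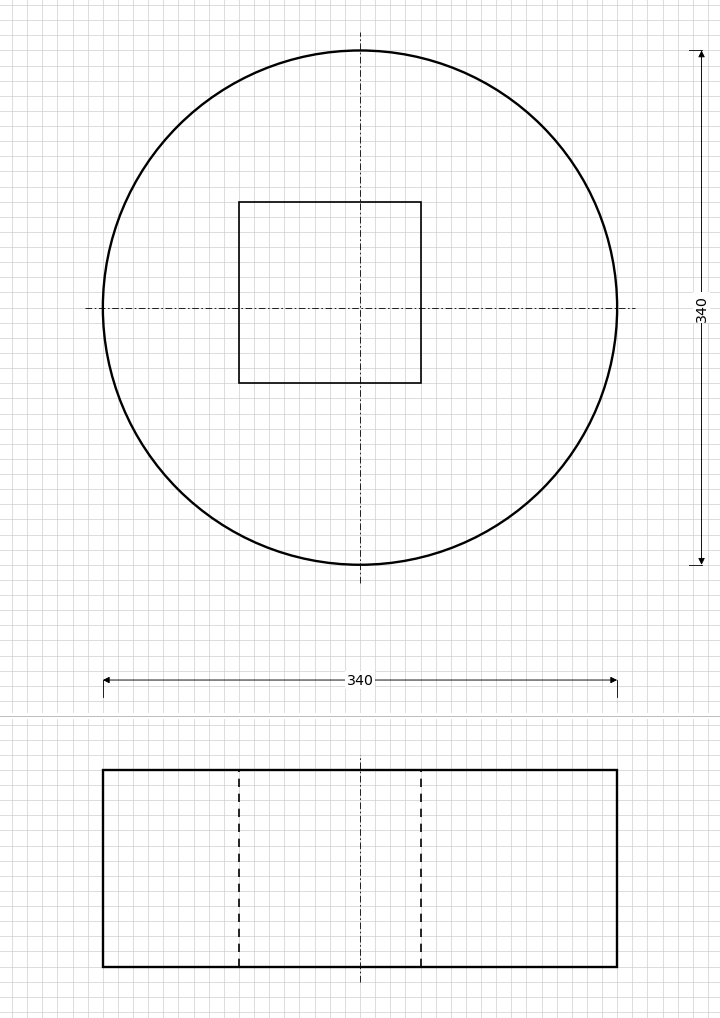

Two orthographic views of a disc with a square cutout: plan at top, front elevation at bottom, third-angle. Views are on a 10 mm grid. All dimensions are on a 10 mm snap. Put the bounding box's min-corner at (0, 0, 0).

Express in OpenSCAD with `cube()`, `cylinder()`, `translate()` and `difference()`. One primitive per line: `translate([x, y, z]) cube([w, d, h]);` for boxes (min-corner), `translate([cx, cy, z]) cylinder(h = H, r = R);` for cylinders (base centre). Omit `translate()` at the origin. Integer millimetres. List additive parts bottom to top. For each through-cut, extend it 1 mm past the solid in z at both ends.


difference() {
  translate([170, 170, 0]) cylinder(h = 130, r = 170);
  translate([90, 120, -1]) cube([120, 120, 132]);
}


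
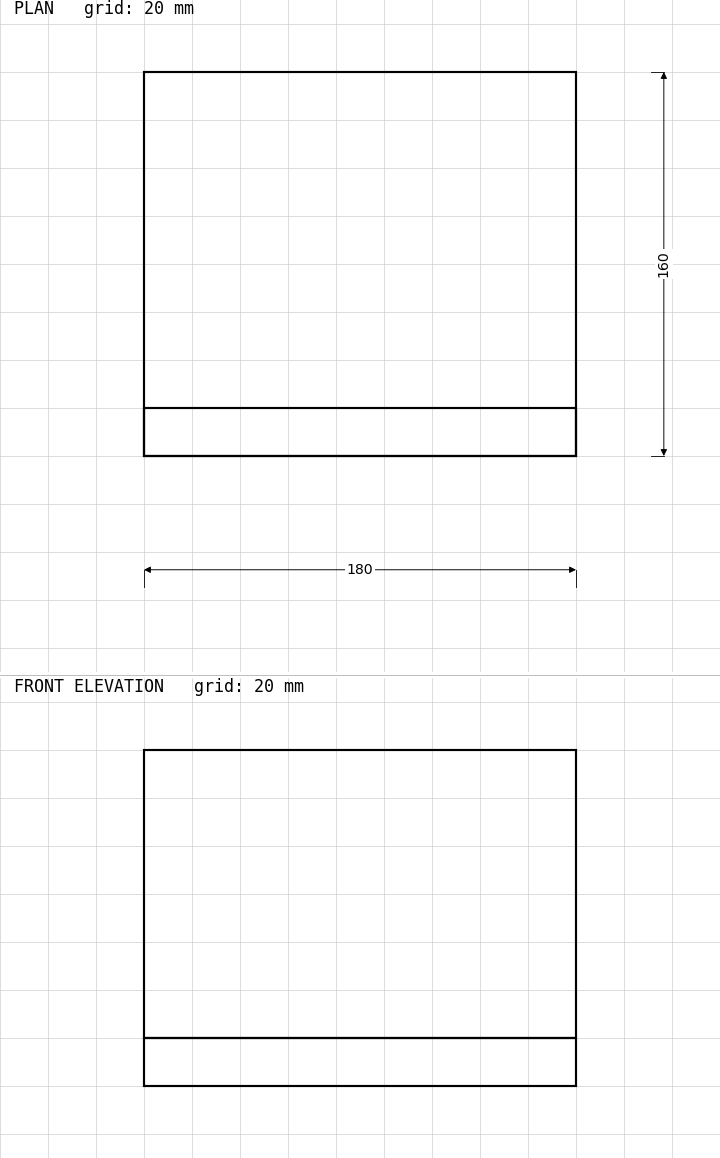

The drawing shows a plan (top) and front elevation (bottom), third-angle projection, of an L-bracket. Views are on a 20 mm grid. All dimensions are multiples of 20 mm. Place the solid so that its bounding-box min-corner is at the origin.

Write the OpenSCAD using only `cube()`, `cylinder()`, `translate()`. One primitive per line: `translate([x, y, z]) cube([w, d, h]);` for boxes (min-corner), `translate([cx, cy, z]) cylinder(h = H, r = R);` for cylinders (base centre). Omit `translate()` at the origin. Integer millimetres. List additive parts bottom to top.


cube([180, 160, 20]);
translate([0, 0, 20]) cube([180, 20, 120]);


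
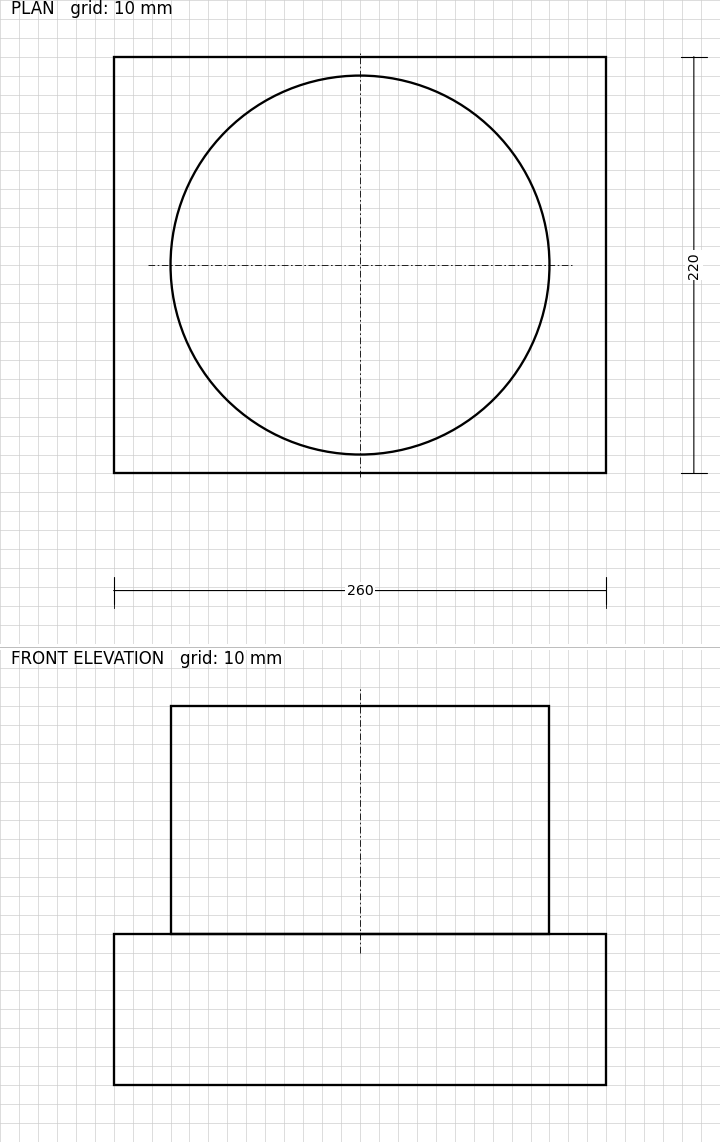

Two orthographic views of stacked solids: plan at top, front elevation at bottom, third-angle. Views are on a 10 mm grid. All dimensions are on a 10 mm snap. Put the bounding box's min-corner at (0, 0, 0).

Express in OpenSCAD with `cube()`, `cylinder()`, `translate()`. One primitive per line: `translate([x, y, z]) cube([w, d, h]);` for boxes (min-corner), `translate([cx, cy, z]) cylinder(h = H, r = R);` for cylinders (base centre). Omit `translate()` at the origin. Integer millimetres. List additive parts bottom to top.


cube([260, 220, 80]);
translate([130, 110, 80]) cylinder(h = 120, r = 100);
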